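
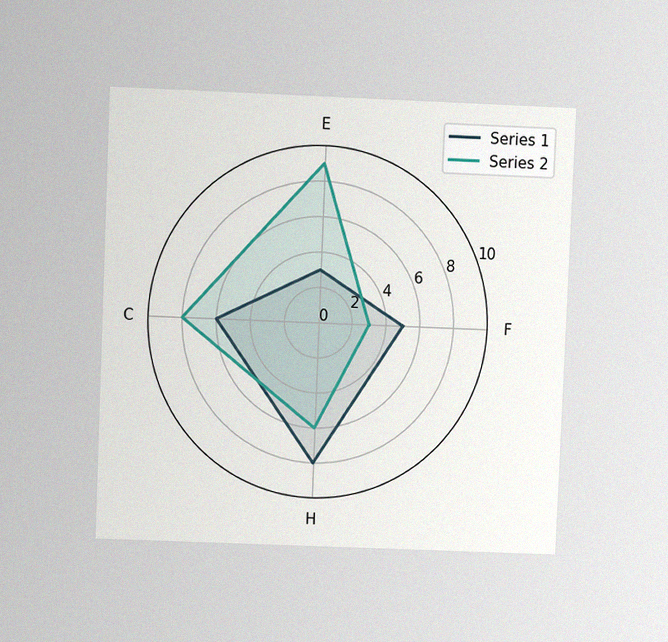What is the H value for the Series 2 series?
6

The chart is tilted about 2° clockwise and viewed at a slight angle, with some photo noise. On the H axis, Series 2 reaches 6.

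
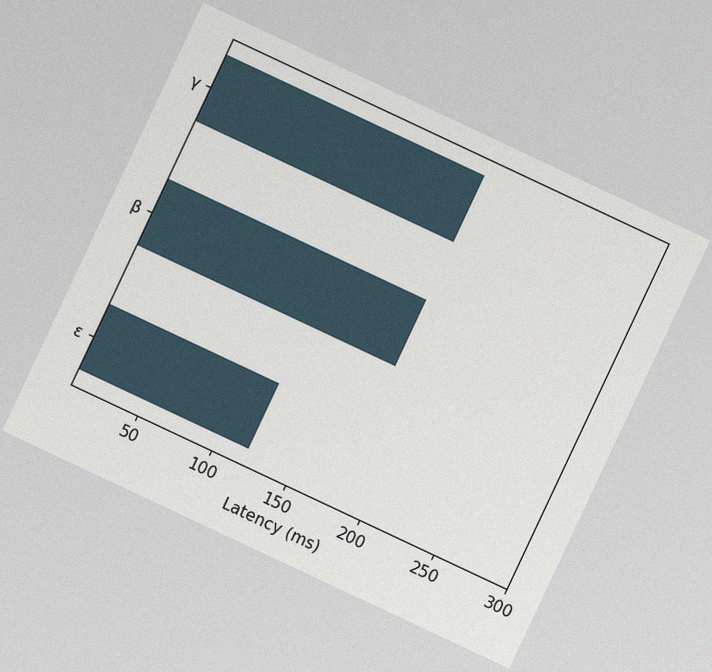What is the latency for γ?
180ms

The chart is tilted about 25° clockwise, with some photo noise. Reading along the chart's x-axis, the γ bar reaches 180ms.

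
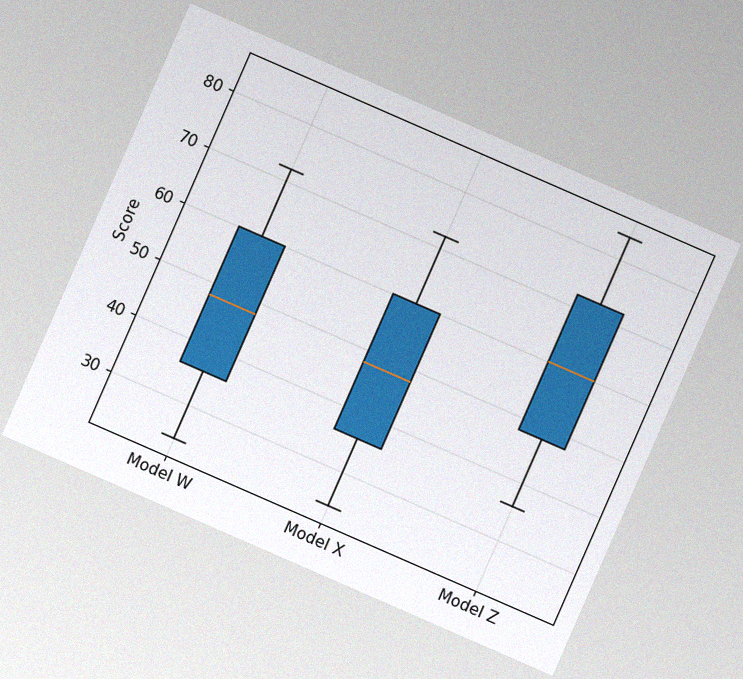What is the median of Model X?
48

The chart is tilted about 24° clockwise, with some photo noise. The median line in the Model X box sits at 48.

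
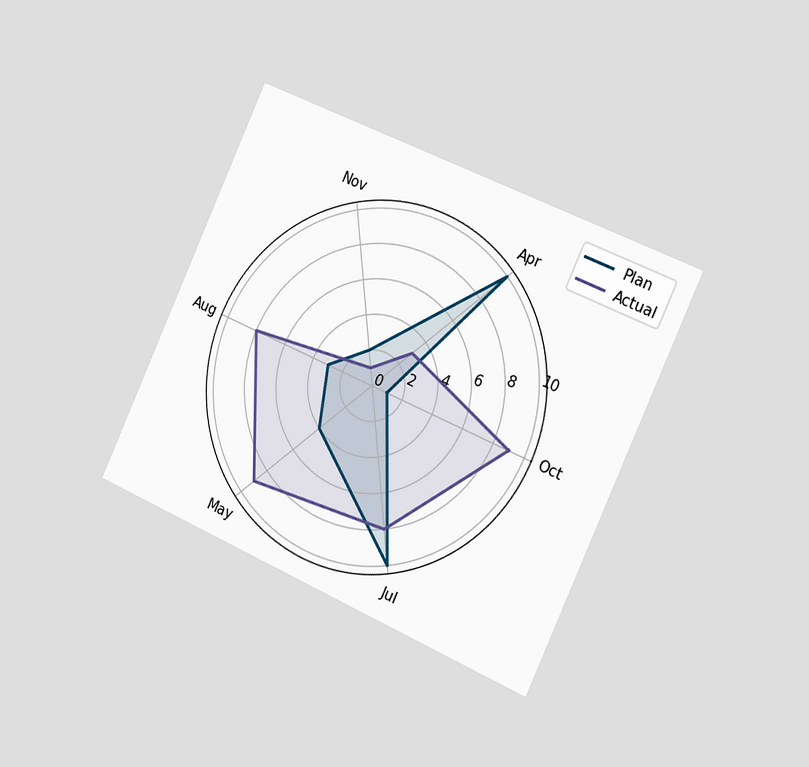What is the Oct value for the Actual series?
9

The chart is tilted about 25° clockwise and viewed slightly from the right. On the Oct axis, Actual reaches 9.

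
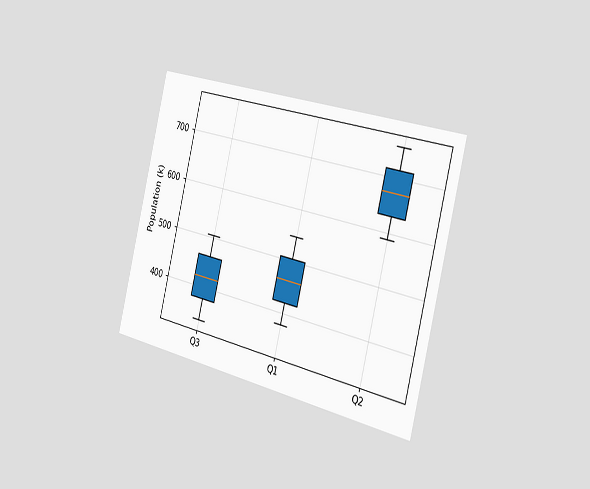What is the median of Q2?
672k

The chart is tilted about 14° clockwise and viewed slightly from the right. The median line in the Q2 box sits at 672k.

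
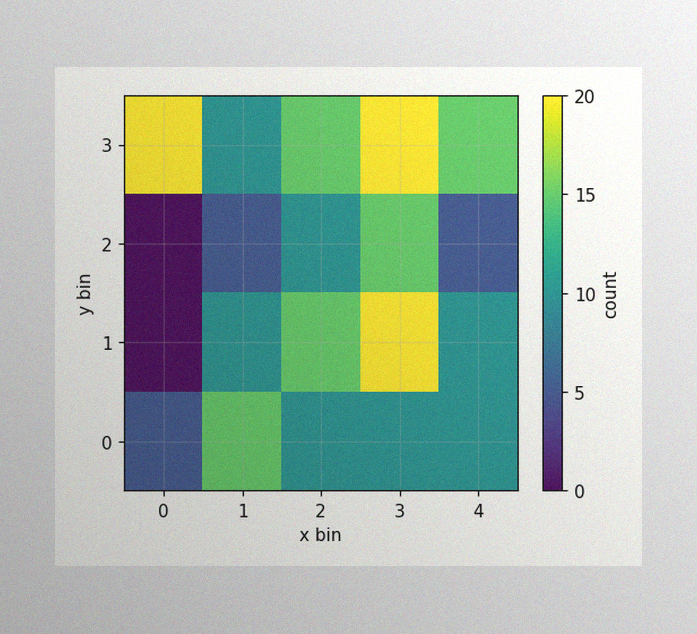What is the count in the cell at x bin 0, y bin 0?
The image has some photo noise and uneven lighting. Matching the cell (0, 0) against the colorbar gives 5.

5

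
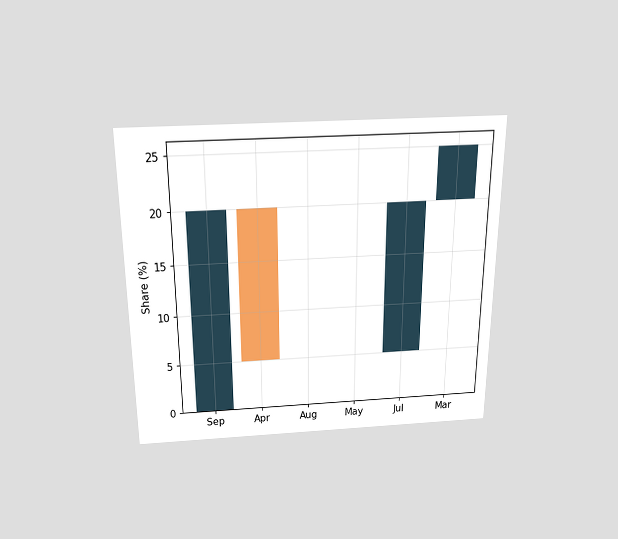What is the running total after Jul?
20%

The chart is viewed slightly from above. After Jul the running total reaches 20%.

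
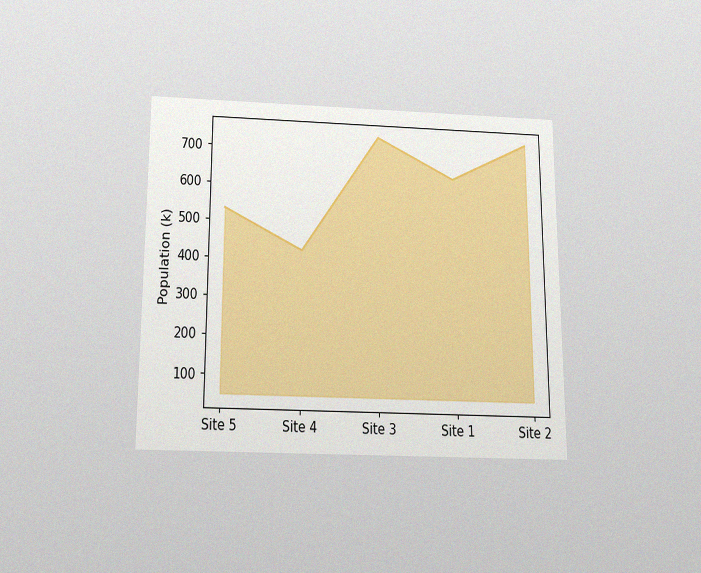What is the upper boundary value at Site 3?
The chart is viewed slightly from below, with some photo noise. At Site 3 the upper boundary is at 742k.

742k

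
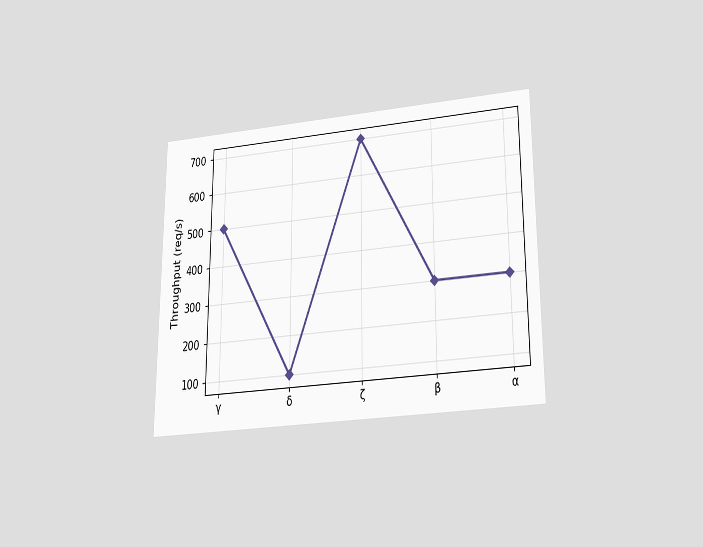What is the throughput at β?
The chart is viewed slightly from below. At β, the line is at 300req/s.

300req/s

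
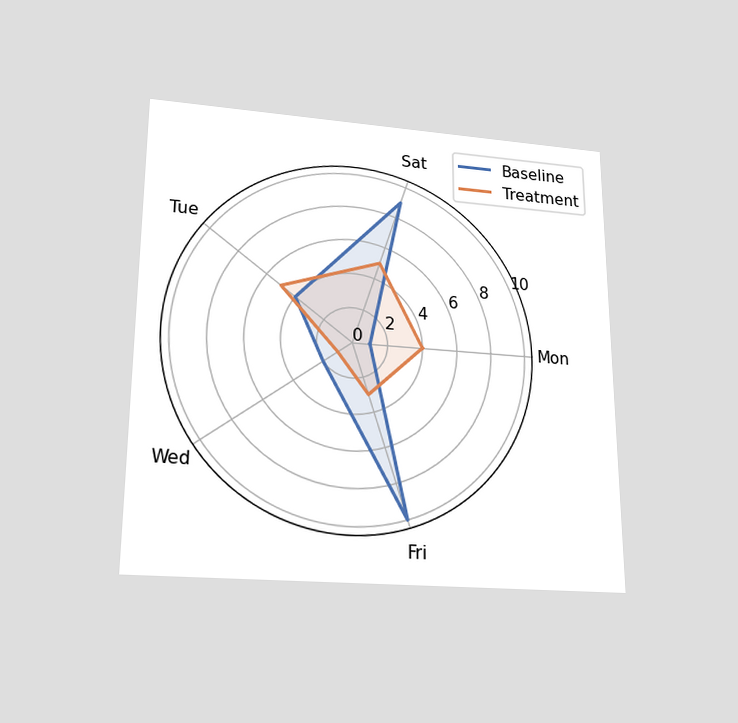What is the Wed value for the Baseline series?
The chart is viewed slightly from below. On the Wed axis, Baseline reaches 2.

2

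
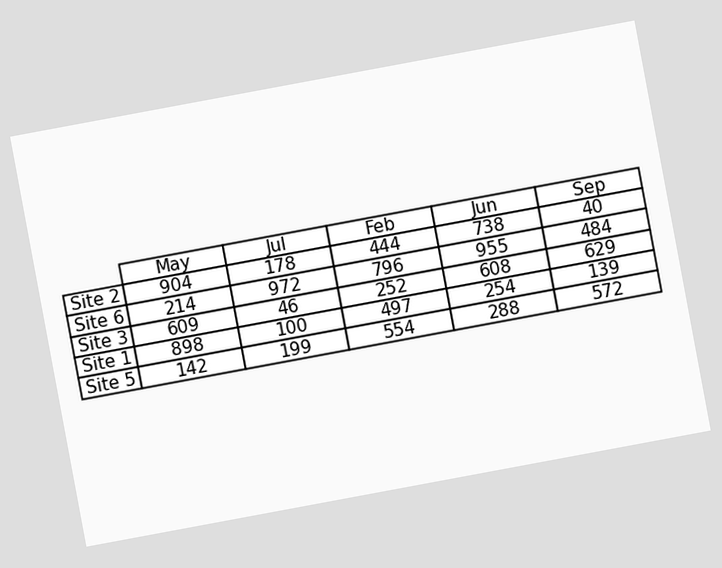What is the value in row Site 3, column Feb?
The chart is tilted about 11° counter-clockwise. The (Site 3, Feb) cell reads 252.

252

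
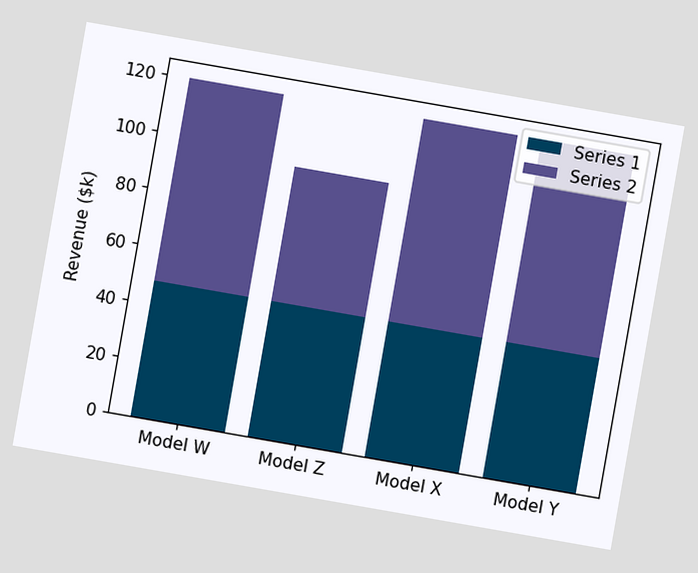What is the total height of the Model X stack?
The chart is tilted about 10° clockwise. The Model X stack's top reaches $120k on the y-axis.

$120k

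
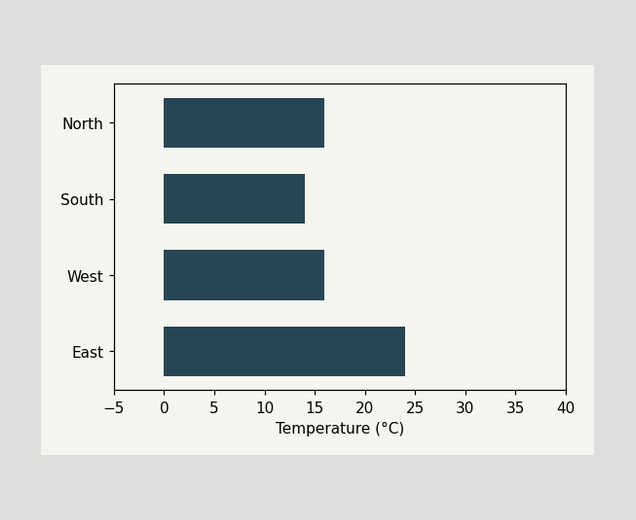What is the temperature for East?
Reading along the chart's x-axis, the East bar reaches 24°C.

24°C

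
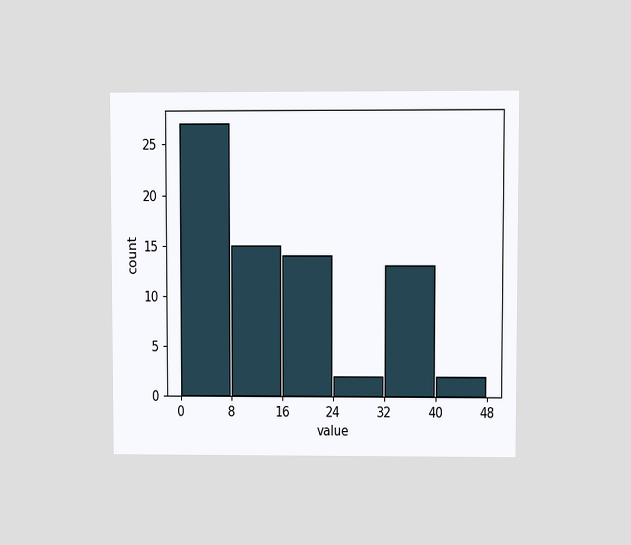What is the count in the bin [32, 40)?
The chart is viewed at a slight angle. The [32, 40) bin has height 13.

13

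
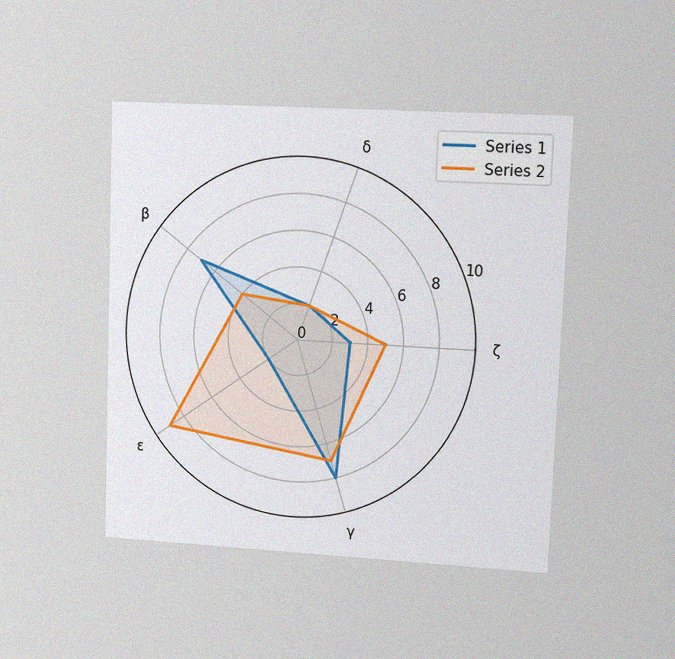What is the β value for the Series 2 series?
The chart is tilted about 2° clockwise and viewed at a slight angle, with some photo noise. On the β axis, Series 2 reaches 4.

4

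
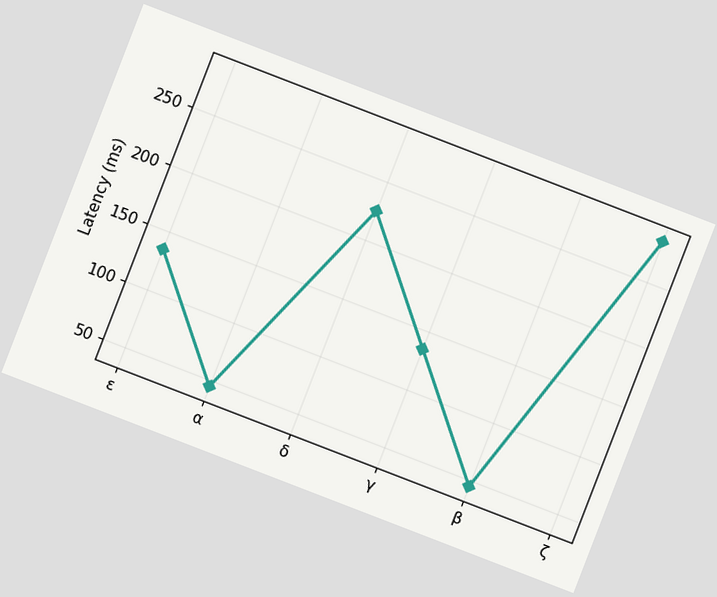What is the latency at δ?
225ms

The chart is tilted about 21° clockwise. At δ, the line is at 225ms.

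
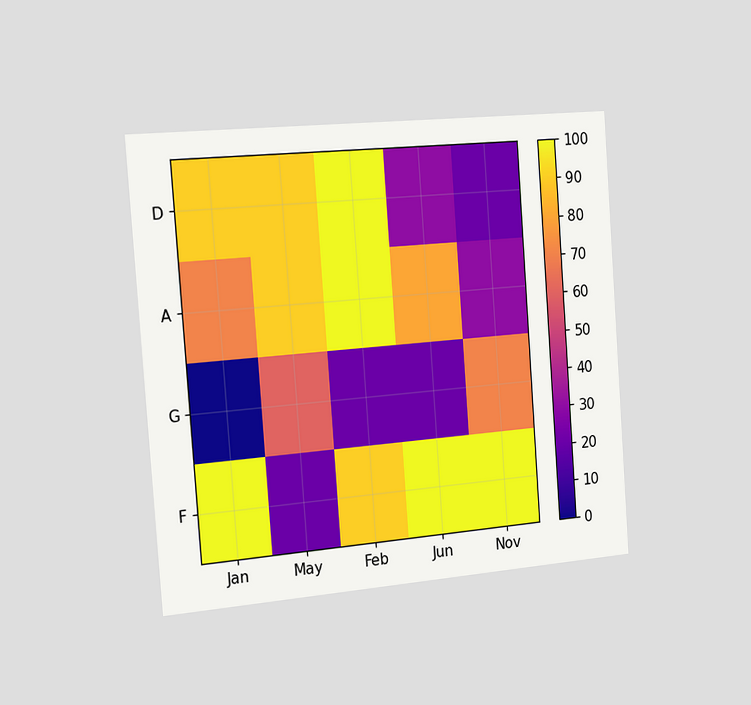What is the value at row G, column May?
60

The chart is tilted about 4° counter-clockwise and viewed slightly from the left. Matching cell (G, May) against the colorbar gives 60.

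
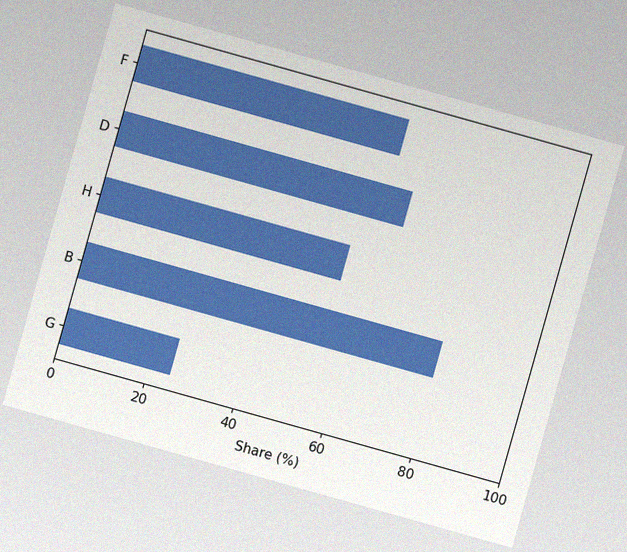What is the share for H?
55%

The chart is tilted about 16° clockwise, with some photo noise. Reading along the chart's x-axis, the H bar reaches 55%.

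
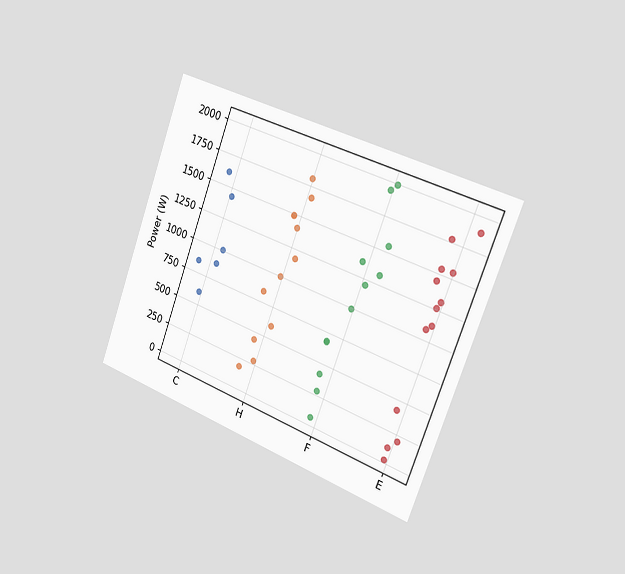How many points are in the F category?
The chart is tilted about 20° clockwise and viewed slightly from the right. Counting the markers in the F column gives 12.

12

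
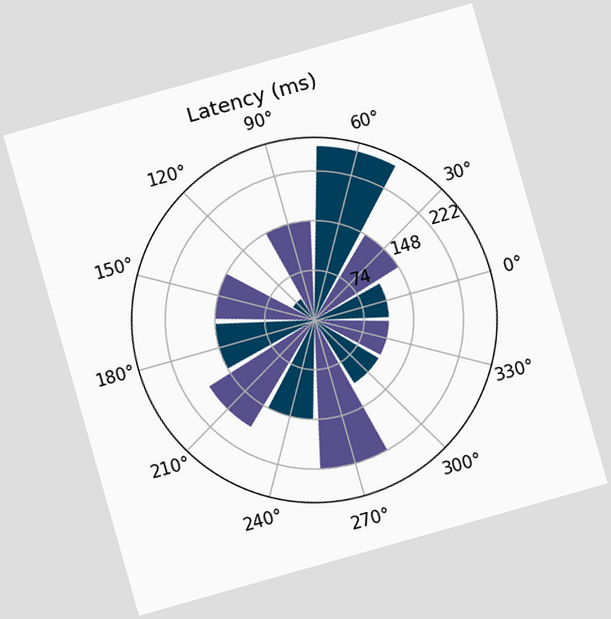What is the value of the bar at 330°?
The chart is tilted about 16° counter-clockwise. The bar at 330° reaches 111ms on the radial axis.

111ms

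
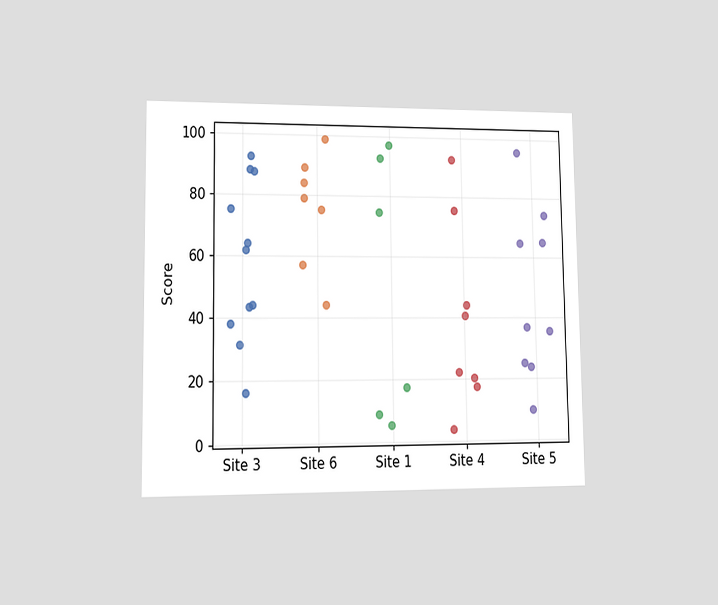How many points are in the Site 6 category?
7

The chart is viewed at a slight angle. Counting the markers in the Site 6 column gives 7.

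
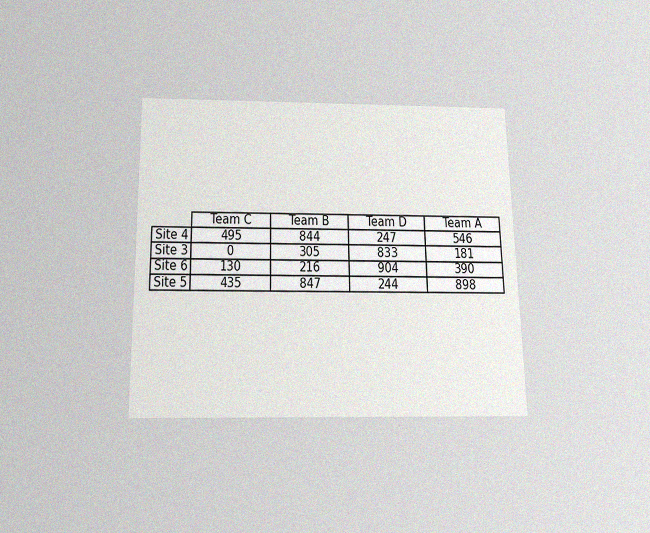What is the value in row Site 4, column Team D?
247

The chart is viewed slightly from below, with some photo noise. The (Site 4, Team D) cell reads 247.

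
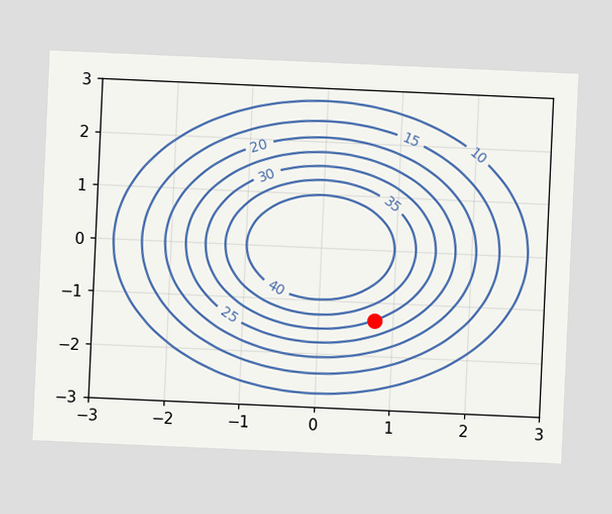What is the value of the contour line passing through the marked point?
30

The chart is tilted about 3° clockwise. The marked point sits on the contour labelled 30.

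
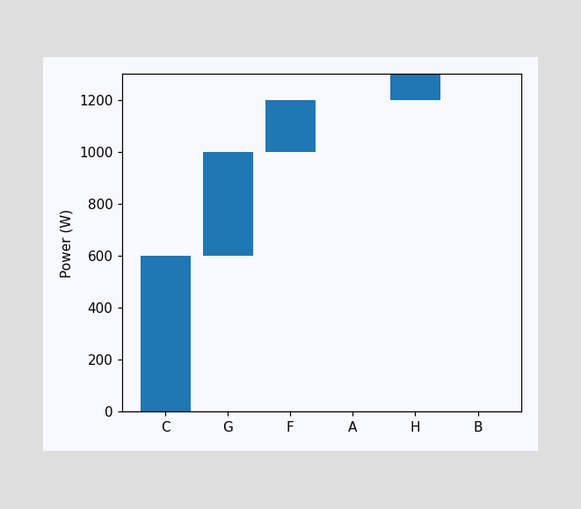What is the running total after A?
1200W

After A the running total reaches 1200W.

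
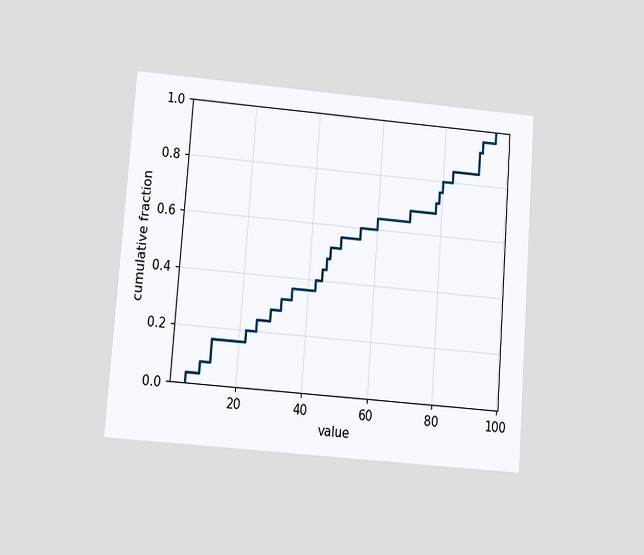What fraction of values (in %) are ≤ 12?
The chart is tilted about 4° clockwise and viewed at a slight angle. At x=12 the ECDF step is at 16%.

16%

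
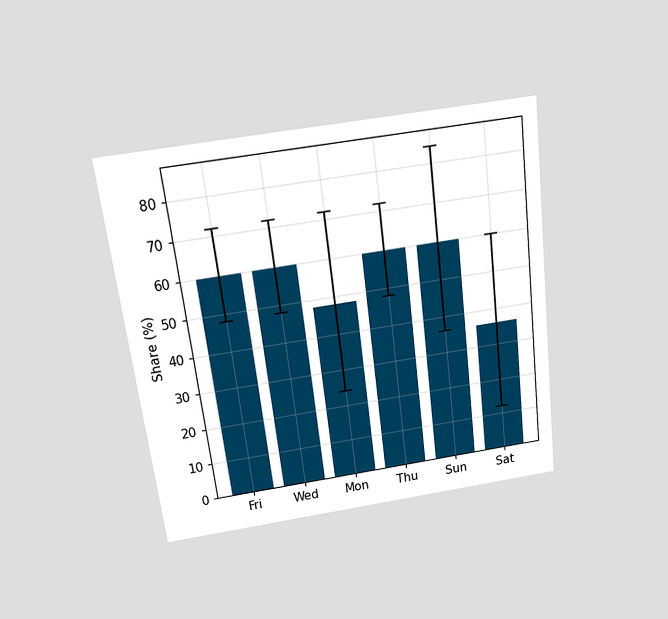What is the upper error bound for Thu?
72%

The chart is tilted about 7° counter-clockwise and viewed slightly from above. The Thu bar's upper whisker reaches 72%.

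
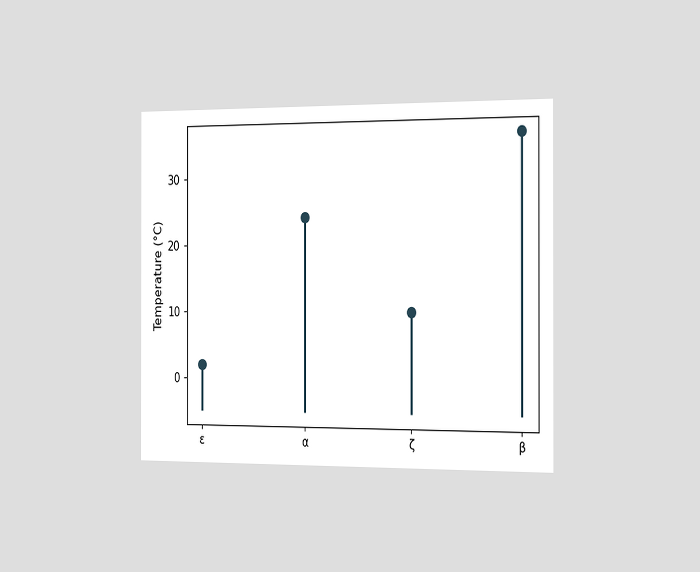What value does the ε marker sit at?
2°C

The chart is viewed slightly from the right. The ε marker sits at 2°C.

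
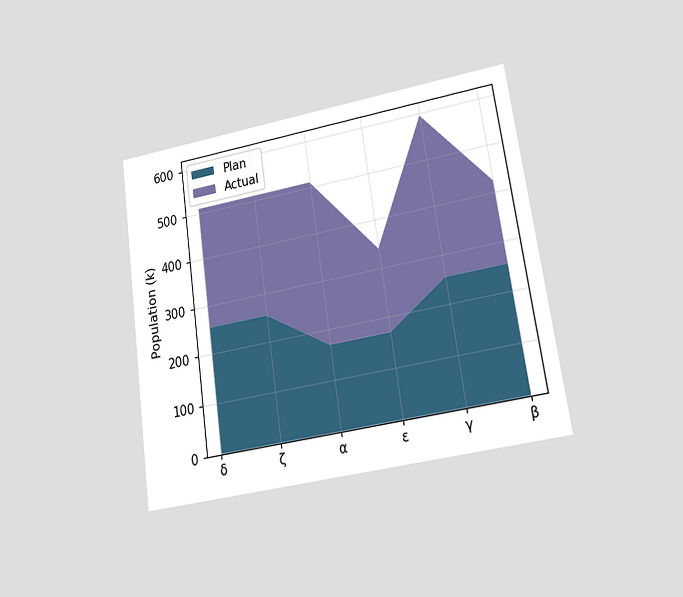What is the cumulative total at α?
510k

The chart is tilted about 8° counter-clockwise and viewed at a slight angle. The stacked total at α reaches 510k.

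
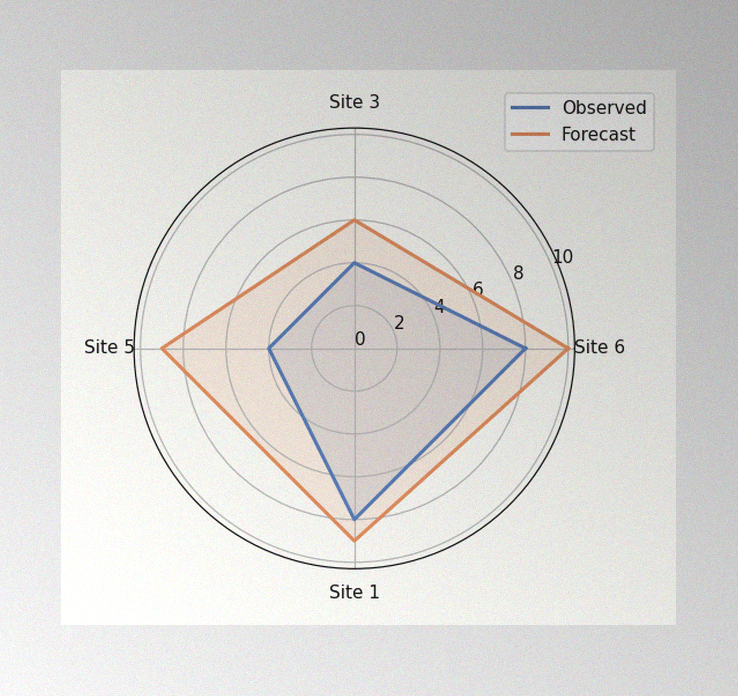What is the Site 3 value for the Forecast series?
The image has some photo noise and uneven lighting. On the Site 3 axis, Forecast reaches 6.

6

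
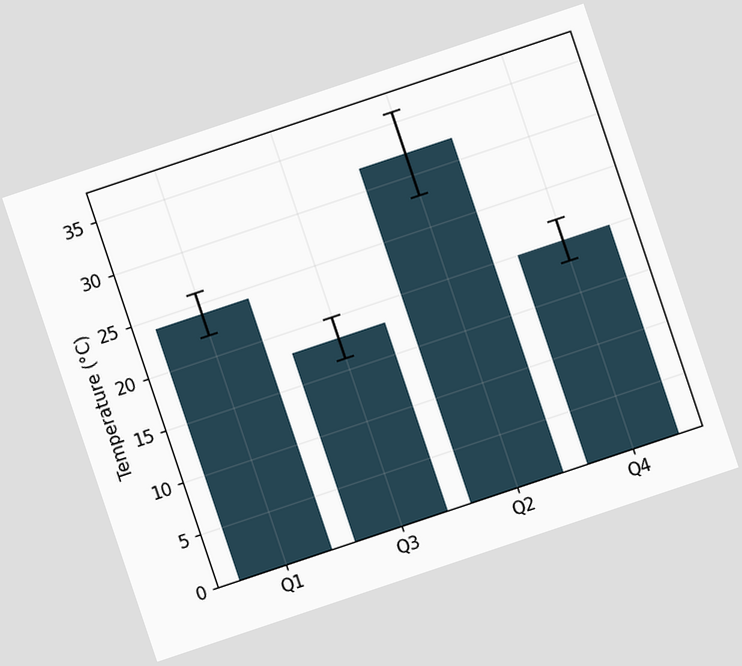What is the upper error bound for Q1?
26°C

The chart is tilted about 18° counter-clockwise. The Q1 bar's upper whisker reaches 26°C.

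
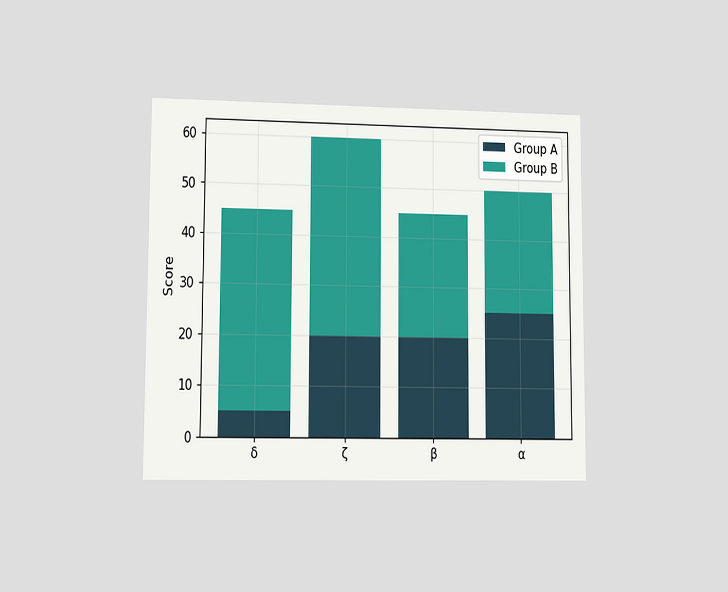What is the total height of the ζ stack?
60

The chart is viewed at a slight angle. The ζ stack's top reaches 60 on the y-axis.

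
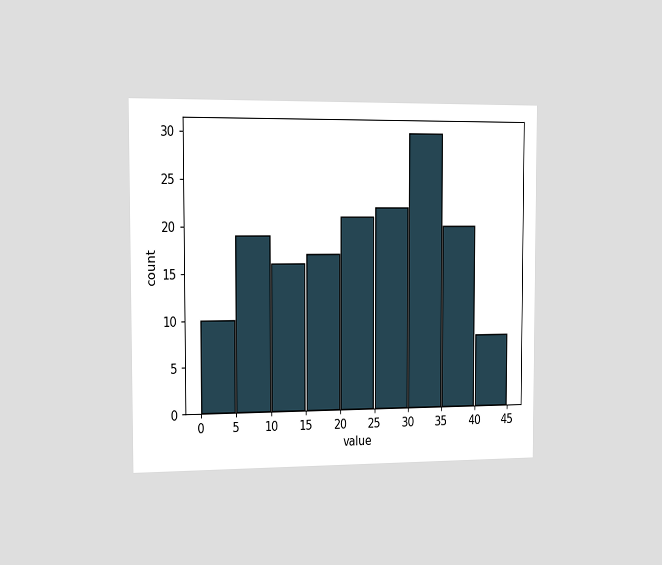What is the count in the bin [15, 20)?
The chart is viewed slightly from the left. The [15, 20) bin has height 17.

17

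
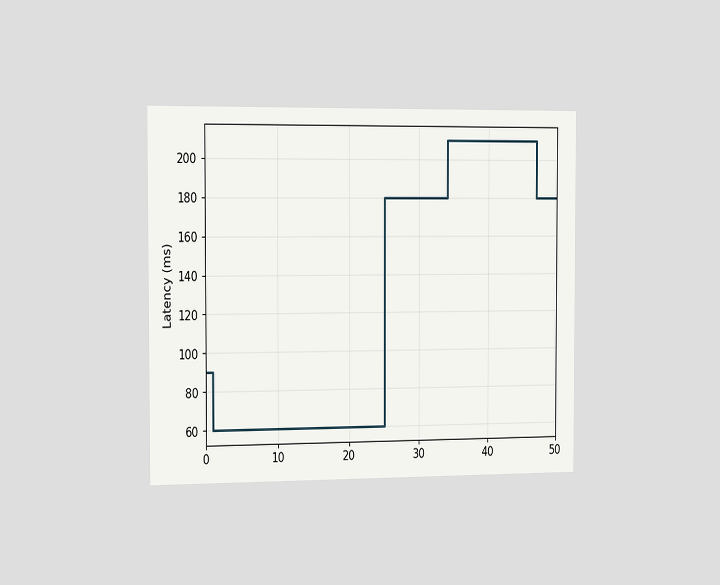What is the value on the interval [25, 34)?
180ms

The chart is viewed slightly from the left. On [25, 34) the step sits at 180ms.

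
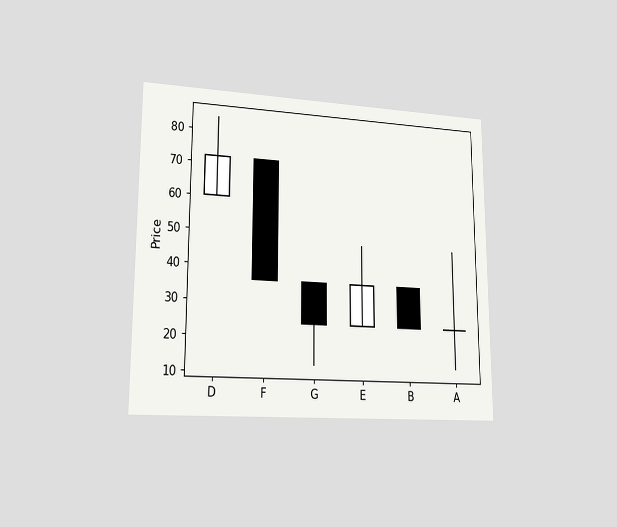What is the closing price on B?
24

The chart is viewed at a slight angle. The B candle closes at 24.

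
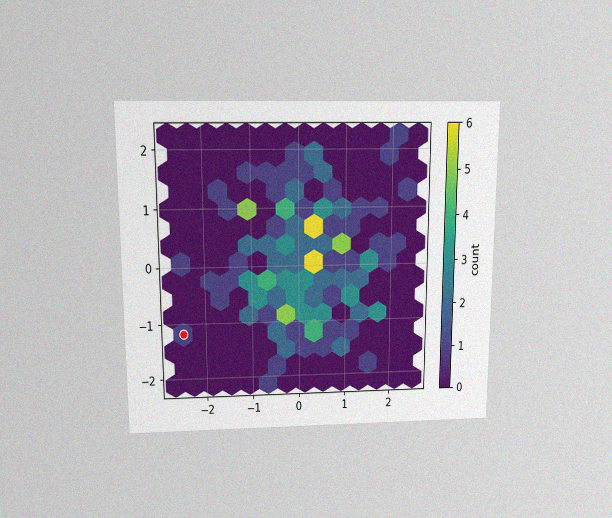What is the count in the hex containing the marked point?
1

The chart is viewed slightly from above, with some photo noise. The marked hex reads 1 on the colorbar.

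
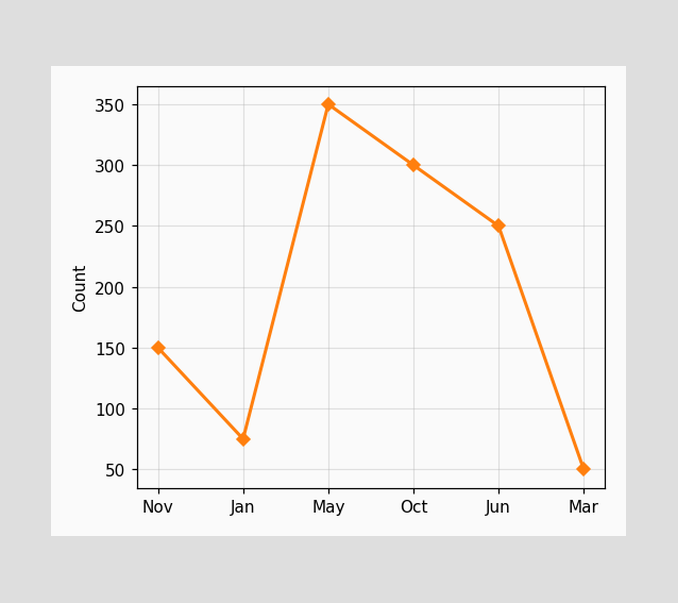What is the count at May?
350

At May, the line is at 350.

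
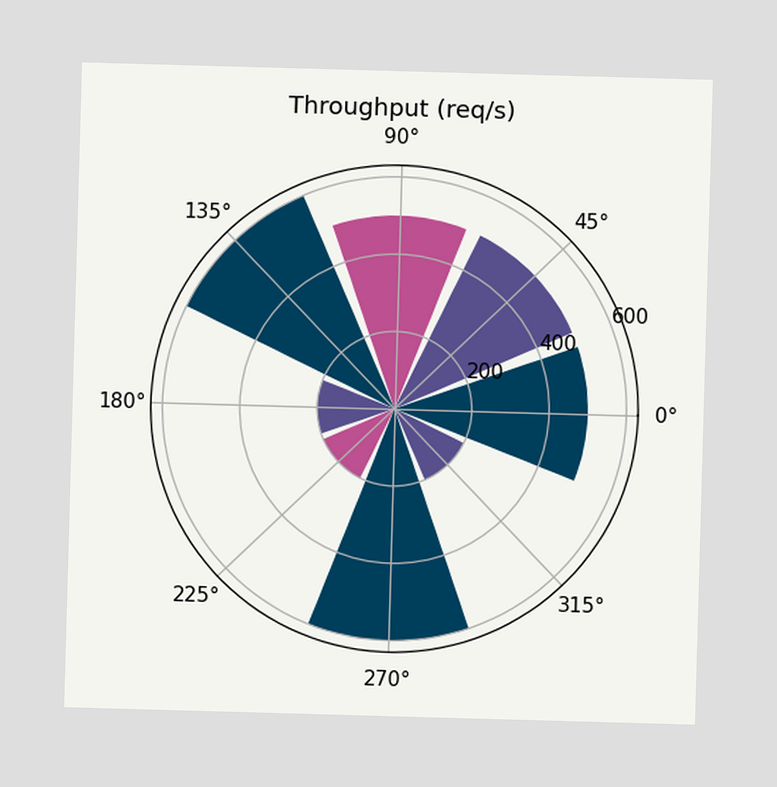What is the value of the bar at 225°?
The bar at 225° reaches 200req/s on the radial axis.

200req/s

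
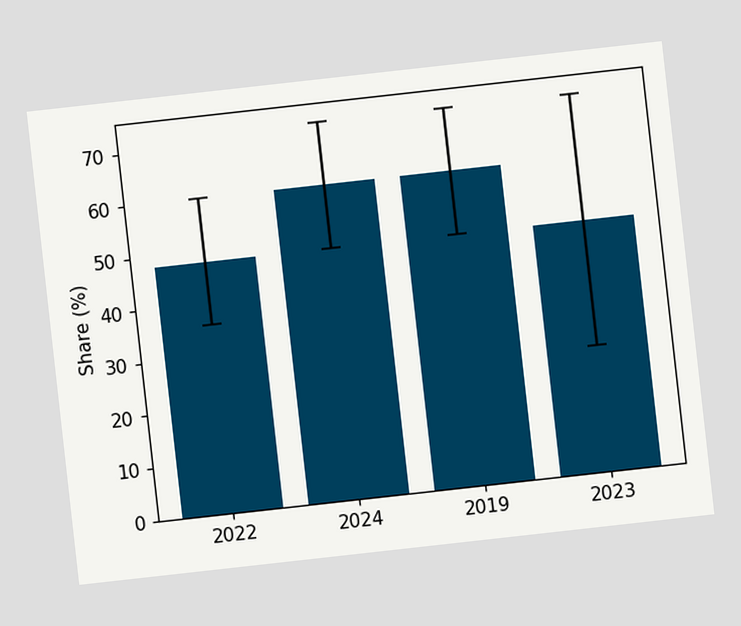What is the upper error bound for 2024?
72%

The chart is tilted about 6° counter-clockwise. The 2024 bar's upper whisker reaches 72%.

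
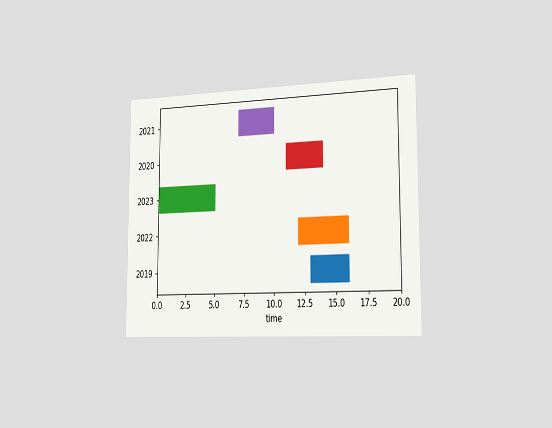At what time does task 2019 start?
The chart is viewed slightly from the right. The 2019 bar begins at t=13.

13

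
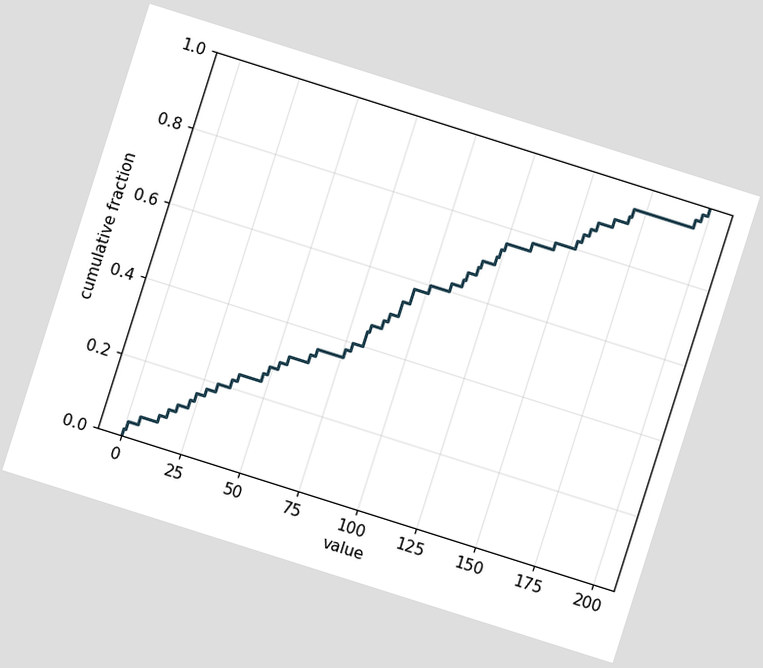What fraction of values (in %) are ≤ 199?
The chart is tilted about 18° clockwise. At x=199 the ECDF step is at 100%.

100%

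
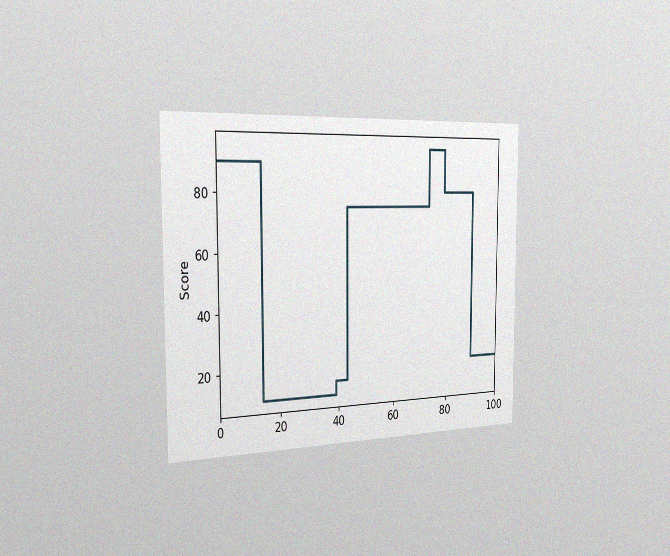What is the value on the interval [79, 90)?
80

The chart is viewed slightly from the left, with some photo noise. On [79, 90) the step sits at 80.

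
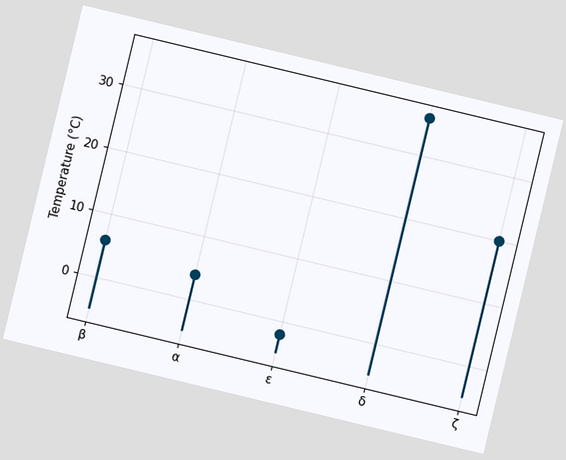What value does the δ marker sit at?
The chart is tilted about 13° clockwise. The δ marker sits at 36°C.

36°C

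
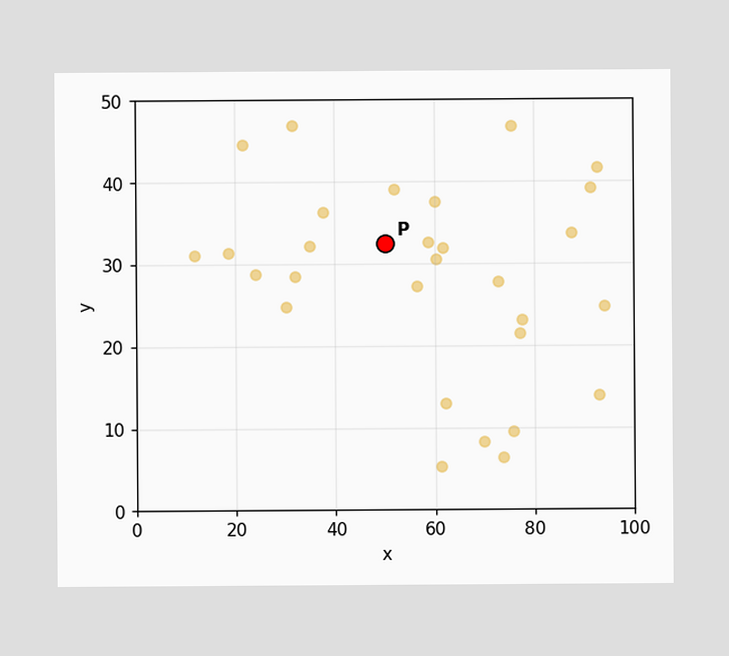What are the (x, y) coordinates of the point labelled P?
(50, 32.5)

Following the gridlines from P to each axis, P sits at (50, 32.5).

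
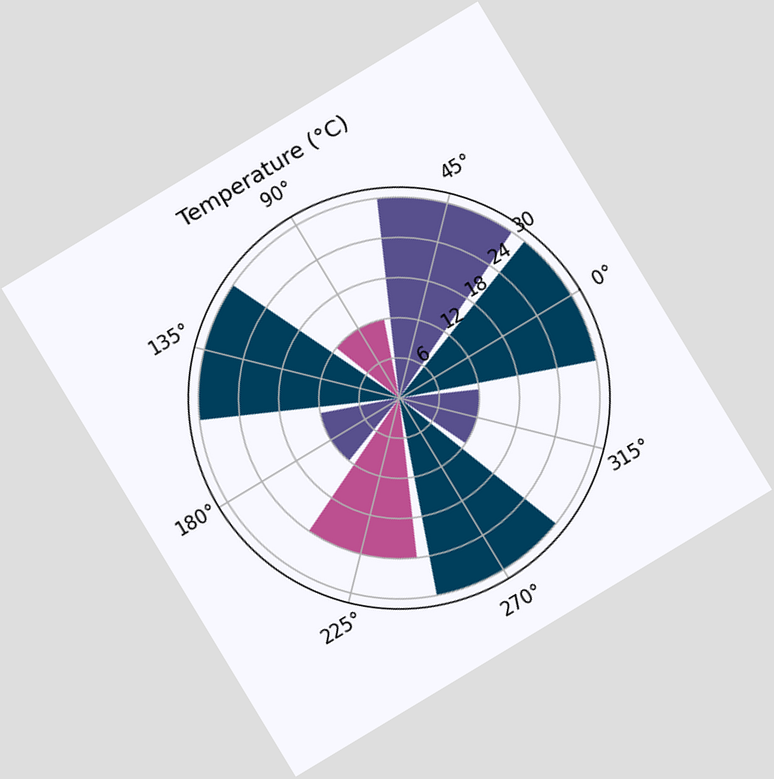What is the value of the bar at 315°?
12°C

The chart is tilted about 31° counter-clockwise. The bar at 315° reaches 12°C on the radial axis.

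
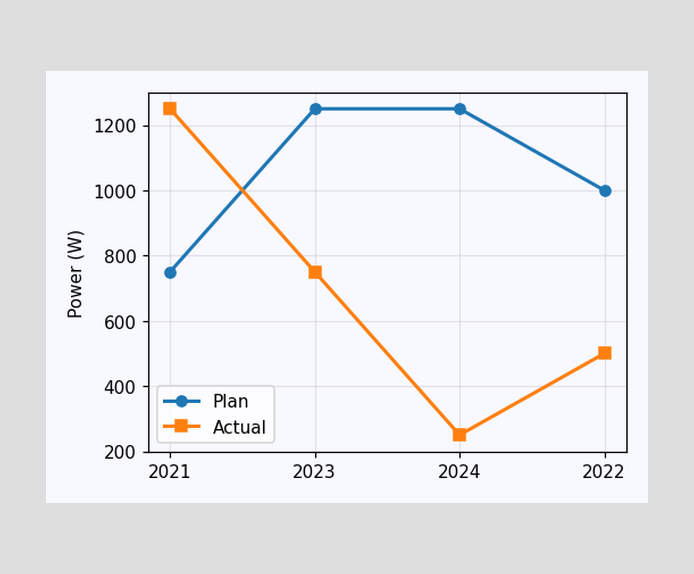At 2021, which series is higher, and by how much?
Actual, by 500W

At 2021, Actual sits above the other line by 500W.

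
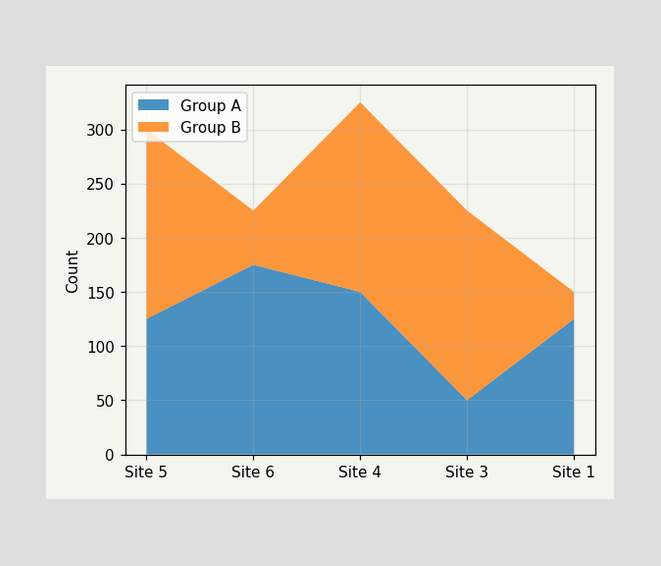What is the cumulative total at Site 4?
325

The stacked total at Site 4 reaches 325.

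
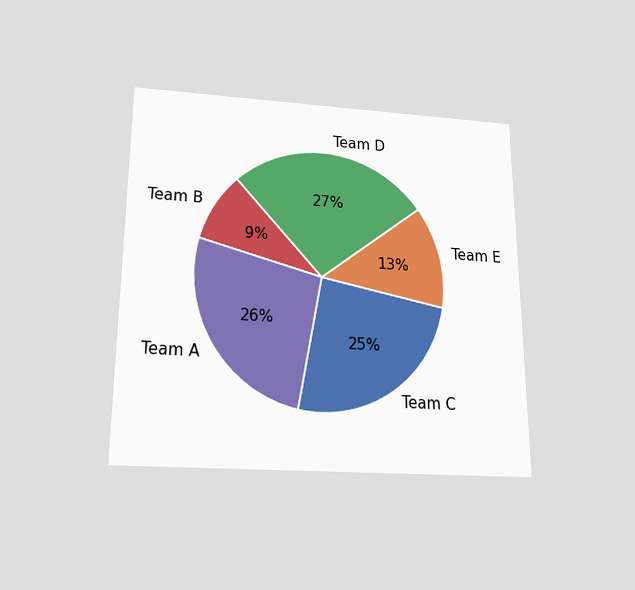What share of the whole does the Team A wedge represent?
The chart is viewed slightly from below. The Team A slice takes up 26% of the pie.

26%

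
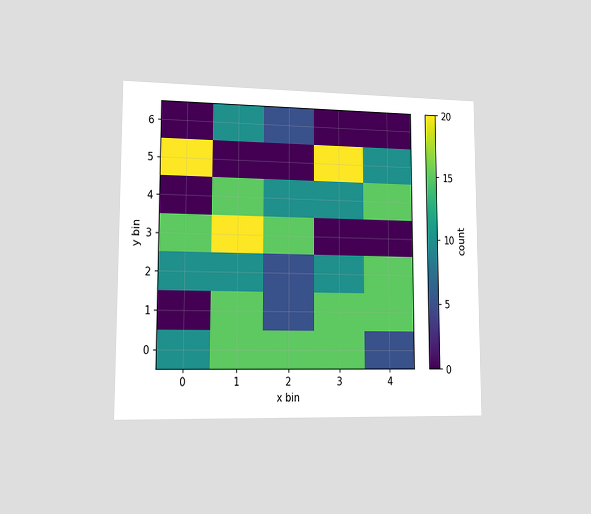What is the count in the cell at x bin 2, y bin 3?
15

The chart is viewed slightly from the left. Matching the cell (2, 3) against the colorbar gives 15.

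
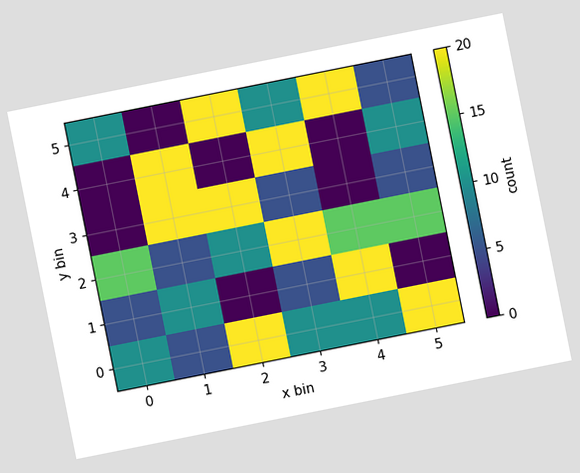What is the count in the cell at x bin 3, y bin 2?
20

The chart is tilted about 11° counter-clockwise. Matching the cell (3, 2) against the colorbar gives 20.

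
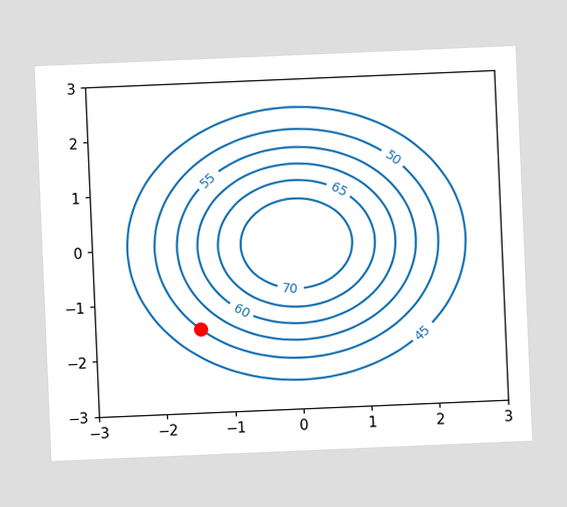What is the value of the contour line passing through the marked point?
50

The chart is tilted about 2° counter-clockwise. The marked point sits on the contour labelled 50.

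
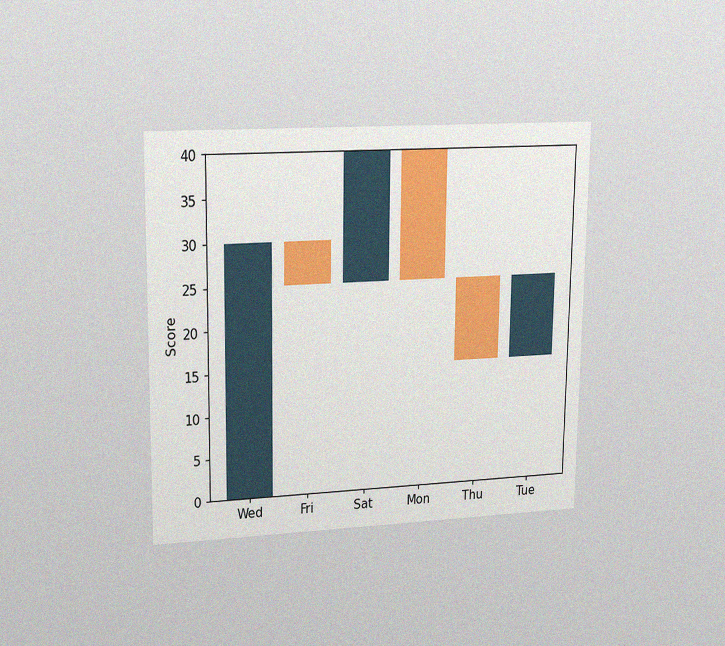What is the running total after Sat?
The chart is viewed at a slight angle, with some photo noise. After Sat the running total reaches 40.

40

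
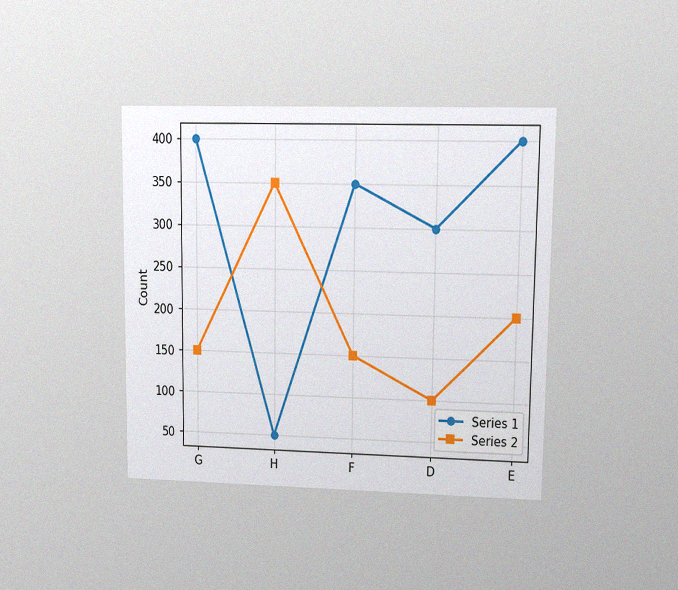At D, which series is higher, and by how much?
The chart is viewed at a slight angle, with some photo noise. At D, Series 1 sits above the other line by 200.

Series 1, by 200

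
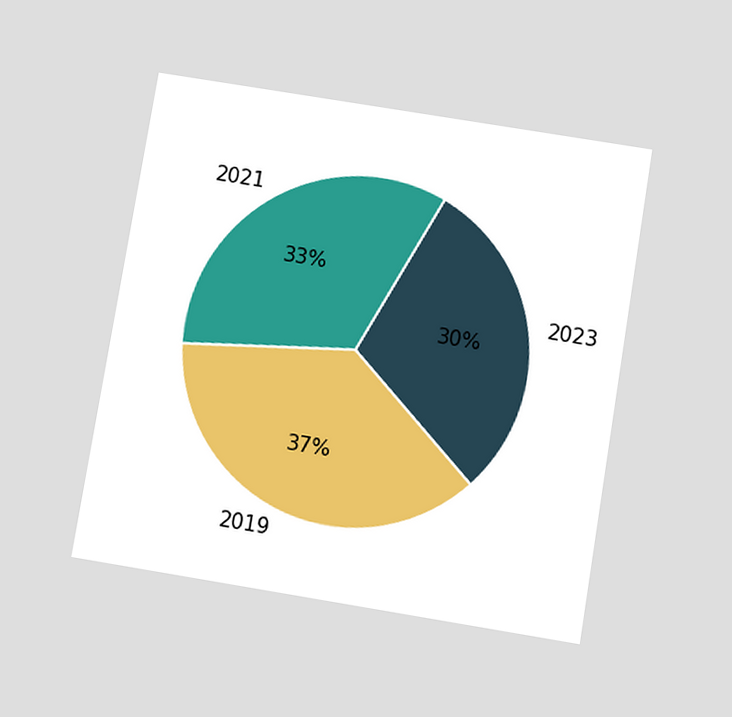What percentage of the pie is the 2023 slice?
The chart is tilted about 9° clockwise and viewed slightly from below. The 2023 slice takes up 30% of the pie.

30%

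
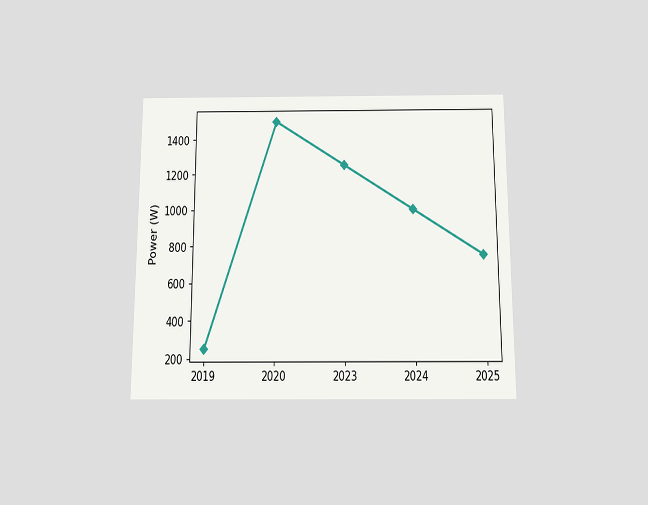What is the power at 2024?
The chart is viewed slightly from below. At 2024, the line is at 1000W.

1000W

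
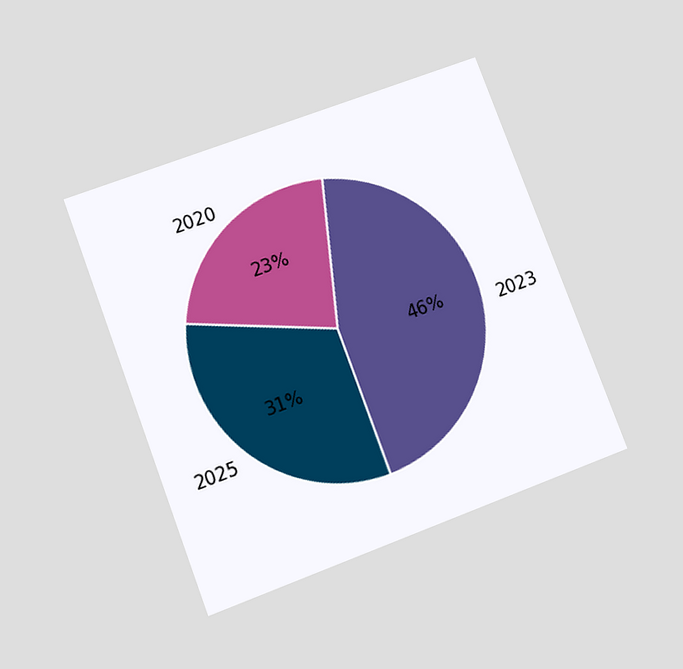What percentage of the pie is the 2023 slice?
46%

The chart is tilted about 21° counter-clockwise and viewed at a slight angle. The 2023 slice takes up 46% of the pie.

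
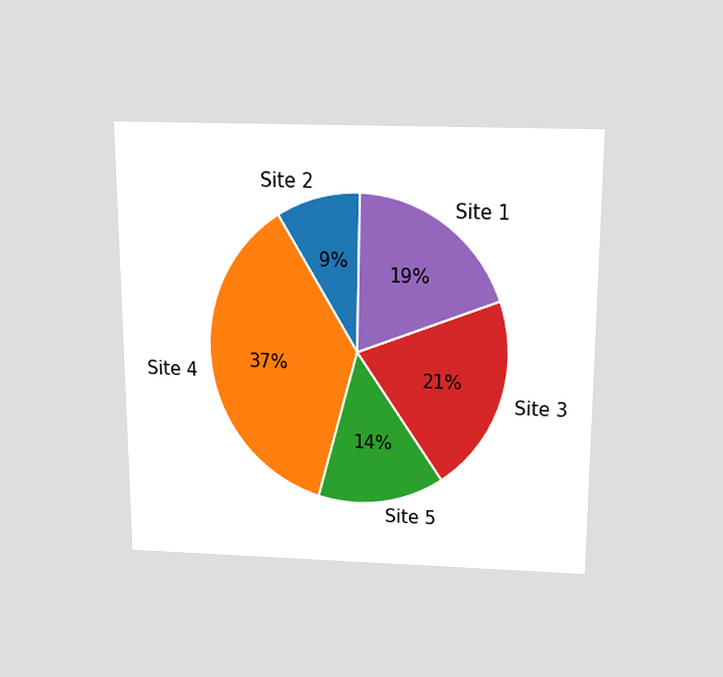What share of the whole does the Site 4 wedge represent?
37%

The chart is viewed slightly from above. The Site 4 slice takes up 37% of the pie.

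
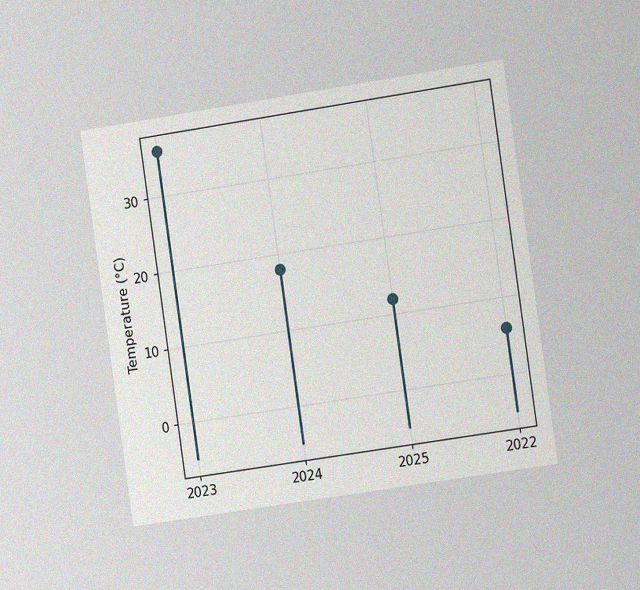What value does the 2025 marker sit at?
12°C

The chart is tilted about 8° counter-clockwise and viewed slightly from the right, with some photo noise. The 2025 marker sits at 12°C.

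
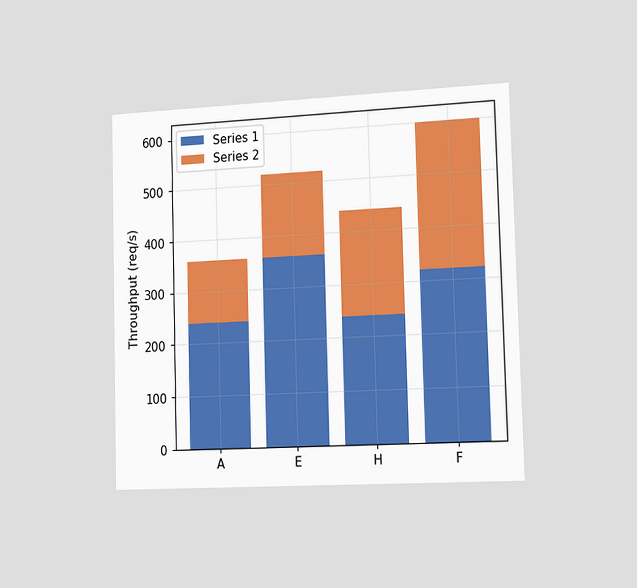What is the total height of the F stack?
The chart is viewed slightly from the right. The F stack's top reaches 600req/s on the y-axis.

600req/s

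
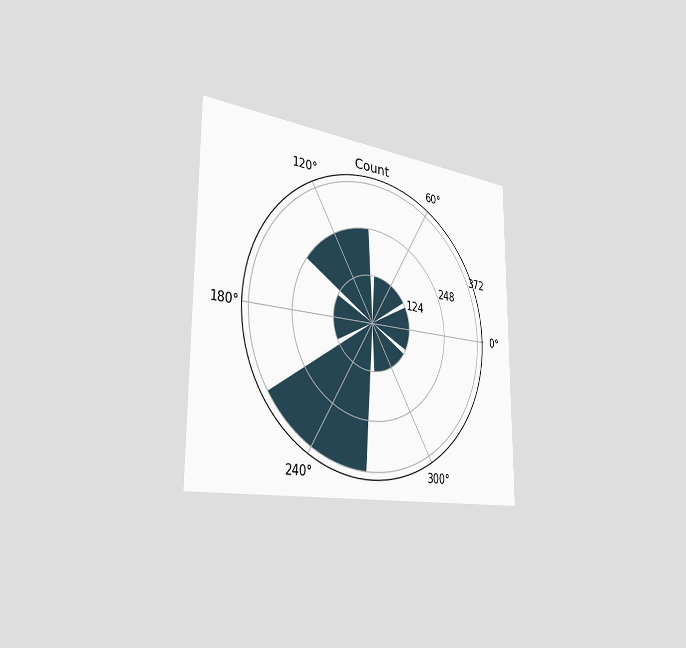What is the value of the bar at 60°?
The chart is viewed slightly from the left. The bar at 60° reaches 124 on the radial axis.

124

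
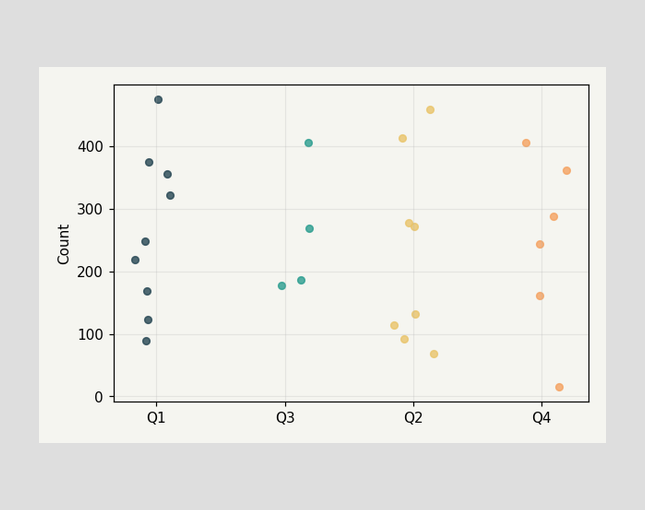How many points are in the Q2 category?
8

Counting the markers in the Q2 column gives 8.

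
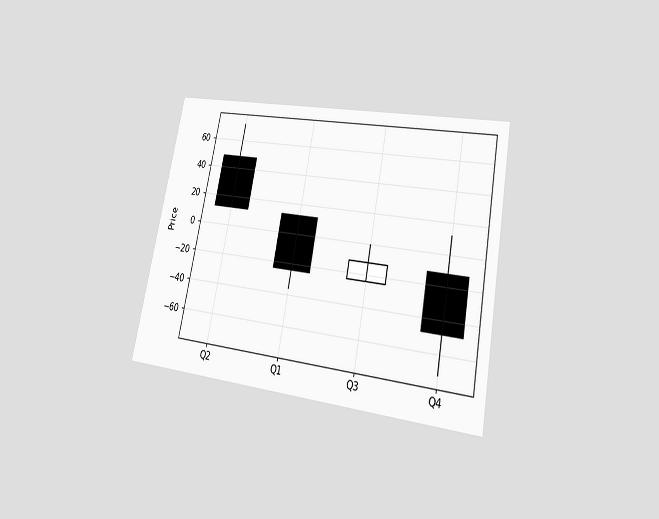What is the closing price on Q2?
The chart is tilted about 11° clockwise and viewed at a slight angle. The Q2 candle closes at 12.

12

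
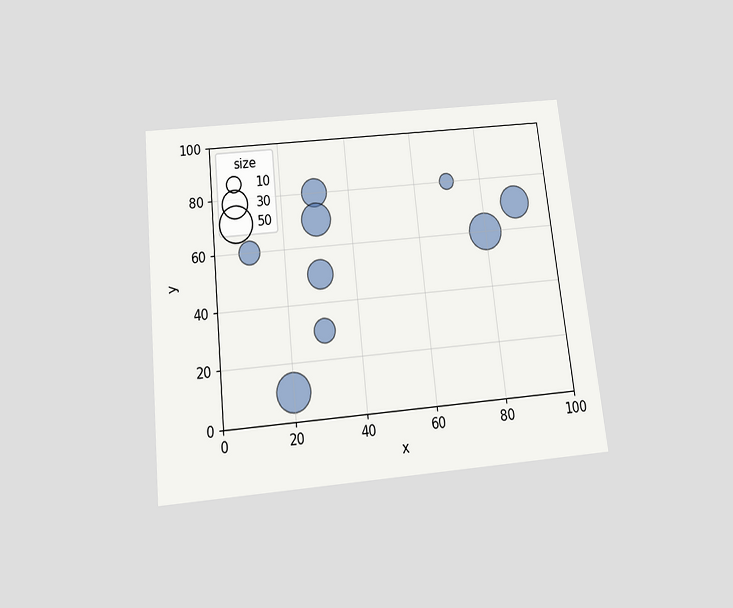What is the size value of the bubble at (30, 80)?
30

The chart is tilted about 6° counter-clockwise and viewed slightly from below. Matching the bubble at (30, 80) against the size legend gives 30.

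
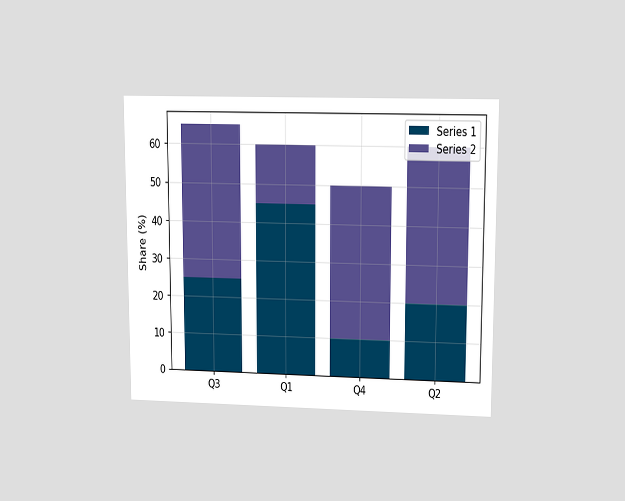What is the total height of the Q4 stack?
The chart is viewed at a slight angle. The Q4 stack's top reaches 50% on the y-axis.

50%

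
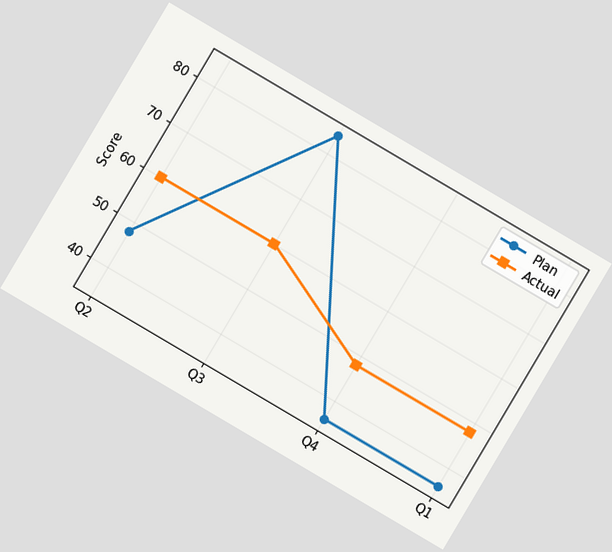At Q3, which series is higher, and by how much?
The chart is tilted about 31° clockwise. At Q3, Plan sits above the other line by 24.

Plan, by 24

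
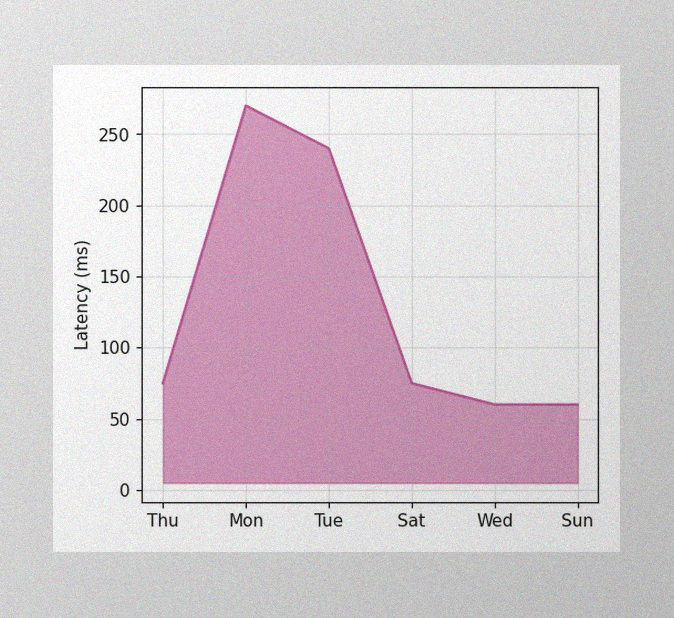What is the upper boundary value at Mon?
The image has some photo noise and uneven lighting. At Mon the upper boundary is at 270ms.

270ms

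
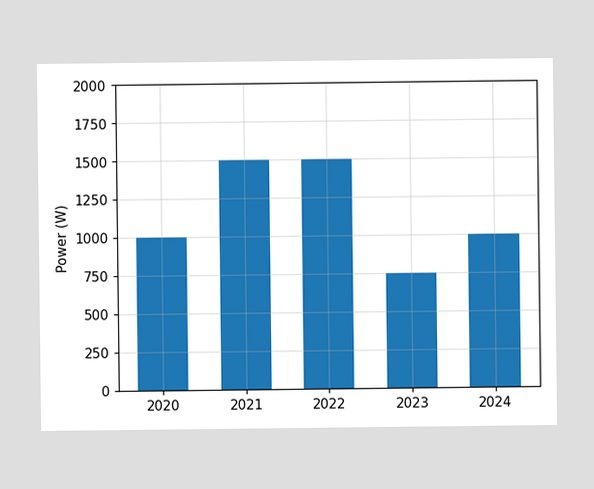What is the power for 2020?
Reading along the chart's y-axis, the 2020 bar reaches 1000W.

1000W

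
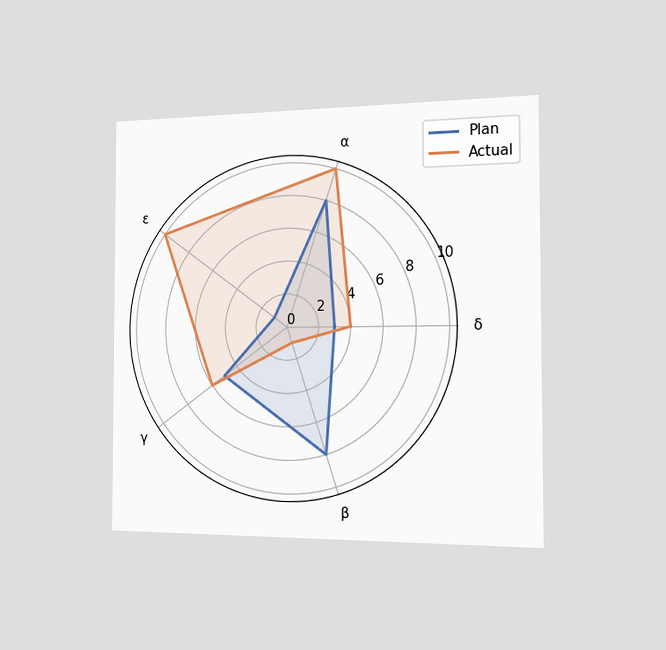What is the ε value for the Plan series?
The chart is viewed slightly from the right. On the ε axis, Plan reaches 1.

1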